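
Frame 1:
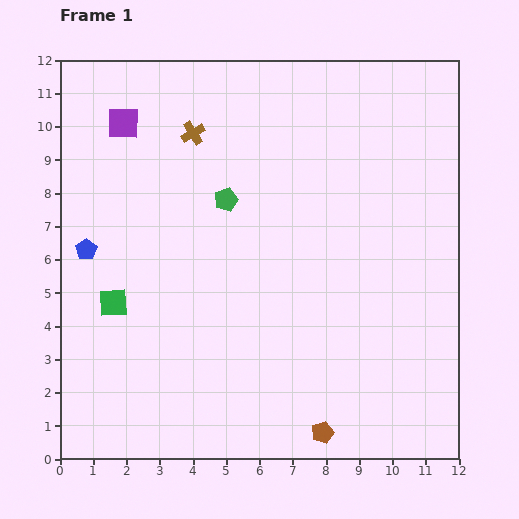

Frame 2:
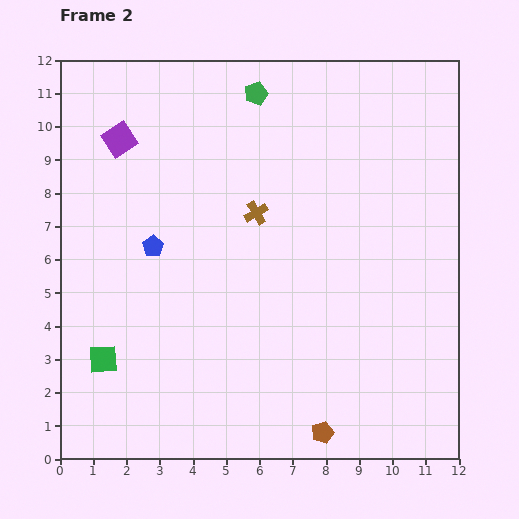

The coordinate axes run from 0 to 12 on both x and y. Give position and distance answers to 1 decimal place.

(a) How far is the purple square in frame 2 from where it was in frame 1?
0.5

The purple square moved from (1.9, 10.1) to (1.8, 9.6), a distance of √(0.1² + 0.5²) ≈ 0.5.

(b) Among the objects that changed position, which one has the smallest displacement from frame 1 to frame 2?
the purple square

(moved 0.5)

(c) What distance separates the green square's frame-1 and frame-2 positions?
1.7

The green square moved from (1.6, 4.7) to (1.3, 3.0), a distance of √(0.3² + 1.7²) ≈ 1.7.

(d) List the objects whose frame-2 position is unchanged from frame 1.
the brown pentagon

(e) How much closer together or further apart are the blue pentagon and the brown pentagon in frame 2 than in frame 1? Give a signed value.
-1.4

Distance in frame 1: 9.0. Distance in frame 2: 7.6.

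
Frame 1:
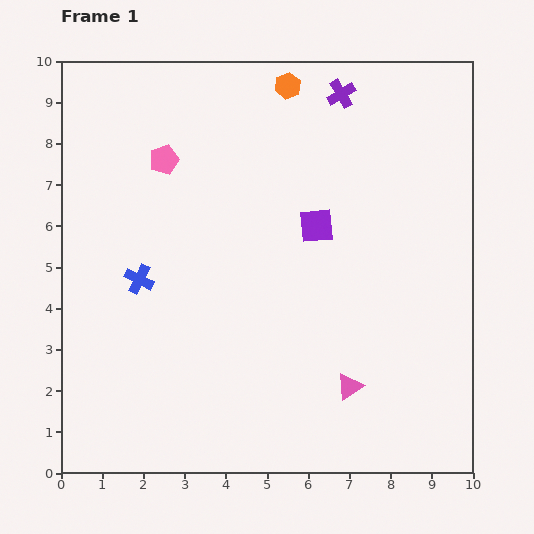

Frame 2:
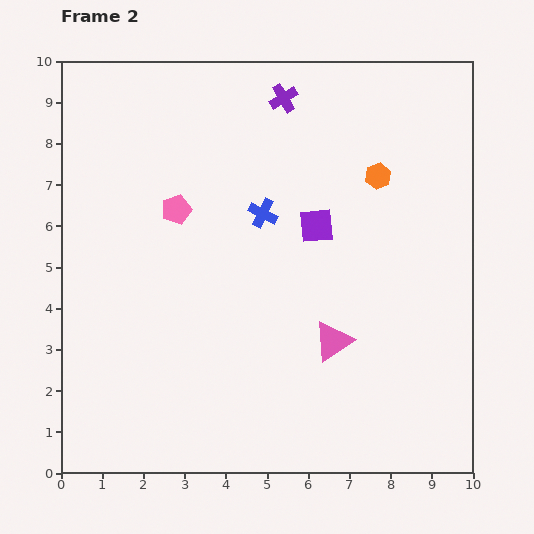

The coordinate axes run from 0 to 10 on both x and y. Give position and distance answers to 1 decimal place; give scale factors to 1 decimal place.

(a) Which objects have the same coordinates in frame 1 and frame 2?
the purple square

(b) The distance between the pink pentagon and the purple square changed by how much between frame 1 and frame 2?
-0.6

Distance in frame 1: 4.0. Distance in frame 2: 3.4.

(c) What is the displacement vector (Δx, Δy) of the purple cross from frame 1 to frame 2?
(-1.4, -0.1)

The purple cross was at (6.8, 9.2) in frame 1 and (5.4, 9.1) in frame 2.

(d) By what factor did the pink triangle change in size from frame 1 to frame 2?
1.5×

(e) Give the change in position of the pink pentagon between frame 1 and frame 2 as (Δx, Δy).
(0.3, -1.2)

The pink pentagon was at (2.5, 7.6) in frame 1 and (2.8, 6.4) in frame 2.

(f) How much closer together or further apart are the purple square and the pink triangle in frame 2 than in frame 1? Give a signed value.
-1.2

Distance in frame 1: 4.0. Distance in frame 2: 2.8.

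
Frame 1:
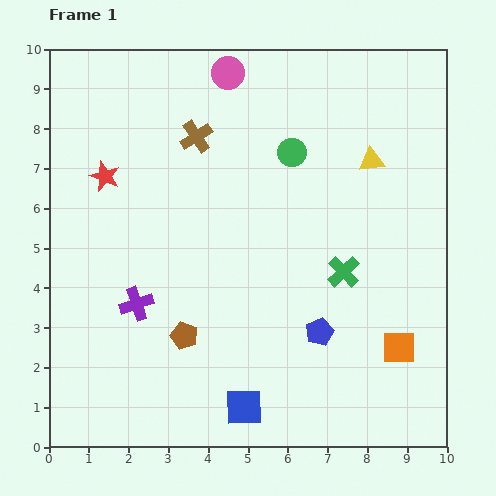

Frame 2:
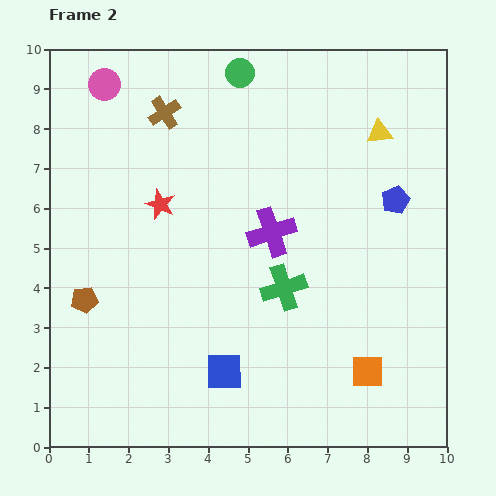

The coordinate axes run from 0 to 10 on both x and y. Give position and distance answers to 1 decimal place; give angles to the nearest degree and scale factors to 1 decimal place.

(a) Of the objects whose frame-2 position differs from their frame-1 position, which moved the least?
the yellow triangle

(moved 0.7)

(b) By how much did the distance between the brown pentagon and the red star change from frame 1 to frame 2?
-1.4

Distance in frame 1: 4.5. Distance in frame 2: 3.1.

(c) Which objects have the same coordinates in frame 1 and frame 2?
none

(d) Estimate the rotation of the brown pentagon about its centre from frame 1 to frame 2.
28° counter-clockwise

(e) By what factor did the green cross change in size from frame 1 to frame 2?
1.4×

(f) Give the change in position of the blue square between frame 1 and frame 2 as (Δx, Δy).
(-0.5, 0.9)

The blue square was at (4.9, 1.0) in frame 1 and (4.4, 1.9) in frame 2.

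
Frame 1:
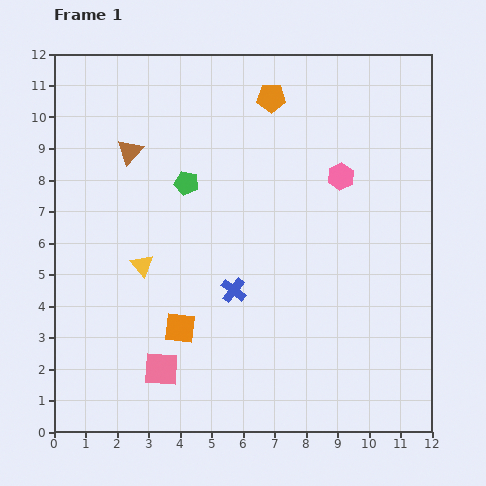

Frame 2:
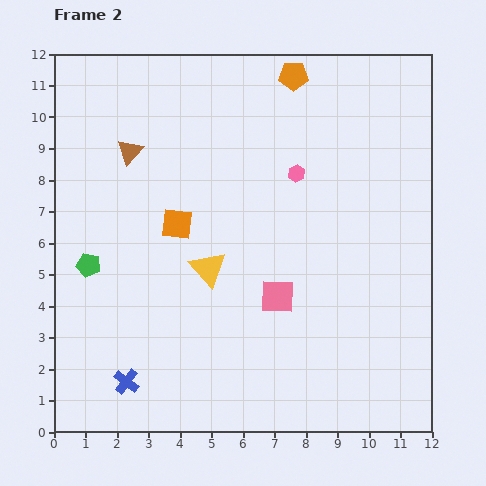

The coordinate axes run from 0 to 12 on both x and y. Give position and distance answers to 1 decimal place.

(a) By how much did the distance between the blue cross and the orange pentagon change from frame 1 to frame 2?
+4.9

Distance in frame 1: 6.2. Distance in frame 2: 11.1.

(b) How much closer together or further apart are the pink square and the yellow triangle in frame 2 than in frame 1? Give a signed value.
-1.0

Distance in frame 1: 3.4. Distance in frame 2: 2.4.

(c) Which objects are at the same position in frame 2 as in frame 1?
the brown triangle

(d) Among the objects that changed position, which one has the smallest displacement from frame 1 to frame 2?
the orange pentagon

(moved 1.0)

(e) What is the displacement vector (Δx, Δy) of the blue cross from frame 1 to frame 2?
(-3.4, -2.9)

The blue cross was at (5.7, 4.5) in frame 1 and (2.3, 1.6) in frame 2.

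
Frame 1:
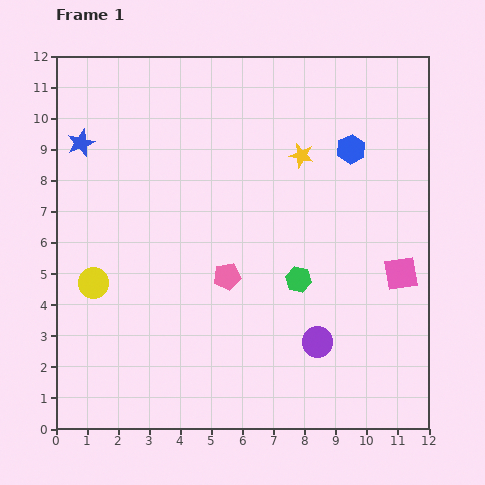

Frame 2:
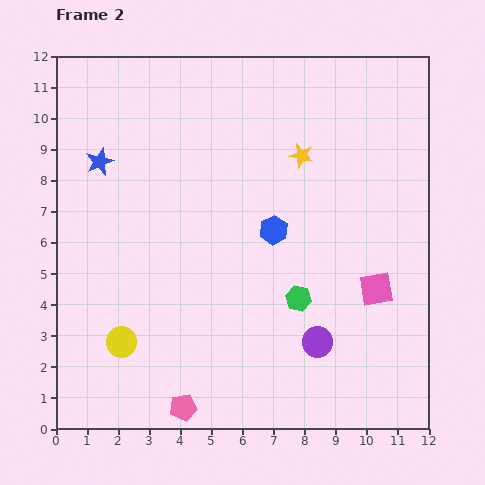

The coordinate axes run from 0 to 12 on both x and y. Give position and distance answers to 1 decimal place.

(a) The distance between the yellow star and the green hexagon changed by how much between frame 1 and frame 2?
+0.6

Distance in frame 1: 4.0. Distance in frame 2: 4.6.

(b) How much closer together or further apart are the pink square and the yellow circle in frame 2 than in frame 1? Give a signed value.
-1.5

Distance in frame 1: 9.9. Distance in frame 2: 8.4.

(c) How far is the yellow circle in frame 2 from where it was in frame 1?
2.1

The yellow circle moved from (1.2, 4.7) to (2.1, 2.8), a distance of √(0.9² + 1.9²) ≈ 2.1.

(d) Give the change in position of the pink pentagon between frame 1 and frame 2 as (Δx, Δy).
(-1.4, -4.2)

The pink pentagon was at (5.5, 4.9) in frame 1 and (4.1, 0.7) in frame 2.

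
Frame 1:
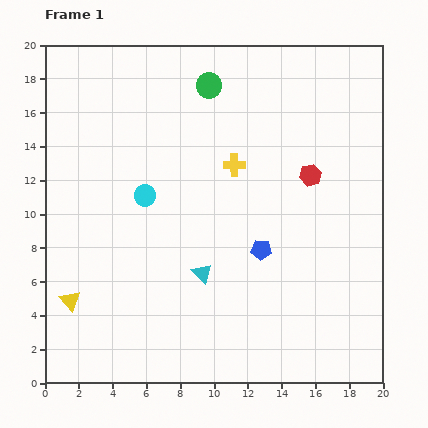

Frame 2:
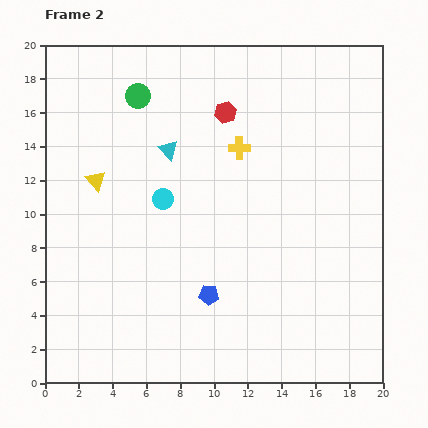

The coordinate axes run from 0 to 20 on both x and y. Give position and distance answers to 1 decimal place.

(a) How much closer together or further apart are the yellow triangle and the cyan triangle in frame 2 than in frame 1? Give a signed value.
-3.3

Distance in frame 1: 8.0. Distance in frame 2: 4.7.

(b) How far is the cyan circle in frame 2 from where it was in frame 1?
1.1

The cyan circle moved from (5.9, 11.1) to (7.0, 10.9), a distance of √(1.1² + 0.2²) ≈ 1.1.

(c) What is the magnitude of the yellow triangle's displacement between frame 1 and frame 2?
7.3

The yellow triangle moved from (1.5, 4.9) to (3.0, 12.0), a distance of √(1.5² + 7.1²) ≈ 7.3.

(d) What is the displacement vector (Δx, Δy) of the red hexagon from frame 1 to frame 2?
(-5.0, 3.7)

The red hexagon was at (15.7, 12.3) in frame 1 and (10.7, 16.0) in frame 2.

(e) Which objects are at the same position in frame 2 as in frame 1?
none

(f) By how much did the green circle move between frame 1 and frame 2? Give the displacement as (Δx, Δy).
(-4.2, -0.6)

The green circle was at (9.7, 17.6) in frame 1 and (5.5, 17.0) in frame 2.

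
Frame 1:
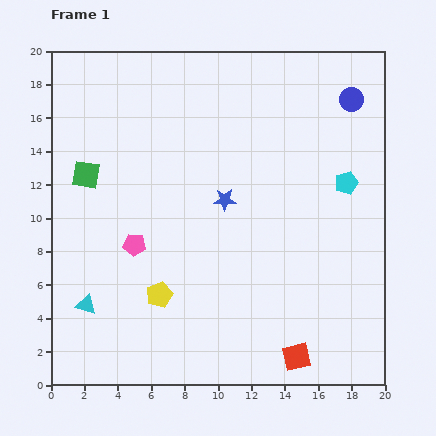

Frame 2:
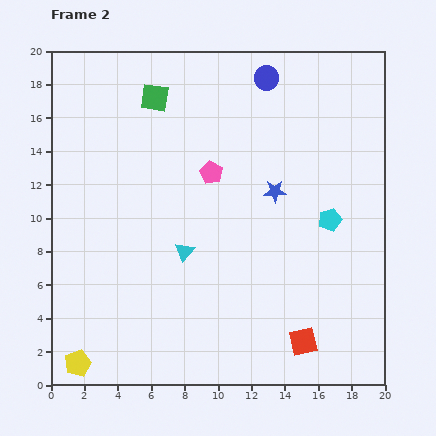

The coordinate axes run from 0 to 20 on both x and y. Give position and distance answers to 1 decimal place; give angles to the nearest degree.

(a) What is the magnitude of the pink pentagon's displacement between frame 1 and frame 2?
6.3

The pink pentagon moved from (5.0, 8.4) to (9.6, 12.7), a distance of √(4.6² + 4.3²) ≈ 6.3.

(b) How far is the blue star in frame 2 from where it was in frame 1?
3.0

The blue star moved from (10.4, 11.1) to (13.4, 11.6), a distance of √(3.0² + 0.5²) ≈ 3.0.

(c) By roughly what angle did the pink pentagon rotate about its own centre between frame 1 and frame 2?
23° clockwise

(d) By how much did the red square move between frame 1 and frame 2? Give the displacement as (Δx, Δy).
(0.4, 0.9)

The red square was at (14.7, 1.7) in frame 1 and (15.1, 2.6) in frame 2.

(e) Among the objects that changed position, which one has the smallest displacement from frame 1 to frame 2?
the red square

(moved 1.0)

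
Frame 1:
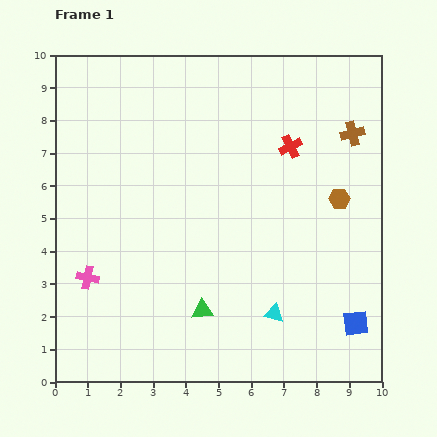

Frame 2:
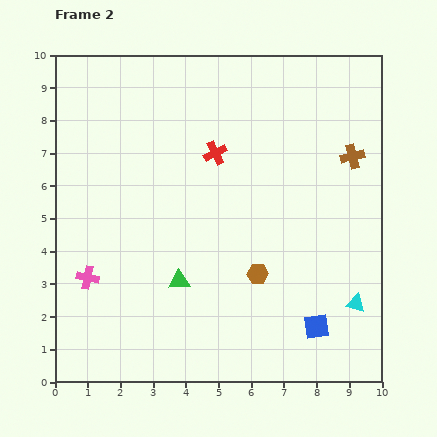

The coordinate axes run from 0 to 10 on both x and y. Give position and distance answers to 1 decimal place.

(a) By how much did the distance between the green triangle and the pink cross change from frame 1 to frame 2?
-0.8

Distance in frame 1: 3.6. Distance in frame 2: 2.8.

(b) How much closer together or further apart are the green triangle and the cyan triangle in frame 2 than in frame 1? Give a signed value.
+3.2

Distance in frame 1: 2.2. Distance in frame 2: 5.4.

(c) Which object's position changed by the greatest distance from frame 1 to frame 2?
the brown hexagon

(moved 3.4; next 2.5)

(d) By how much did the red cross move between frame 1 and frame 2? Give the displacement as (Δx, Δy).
(-2.3, -0.2)

The red cross was at (7.2, 7.2) in frame 1 and (4.9, 7.0) in frame 2.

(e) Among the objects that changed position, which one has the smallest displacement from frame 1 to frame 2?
the brown cross

(moved 0.7)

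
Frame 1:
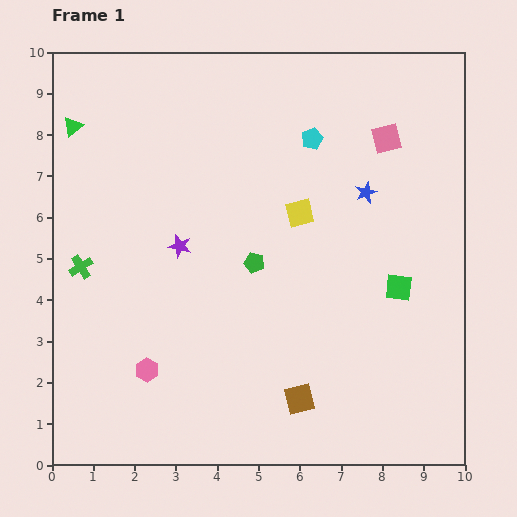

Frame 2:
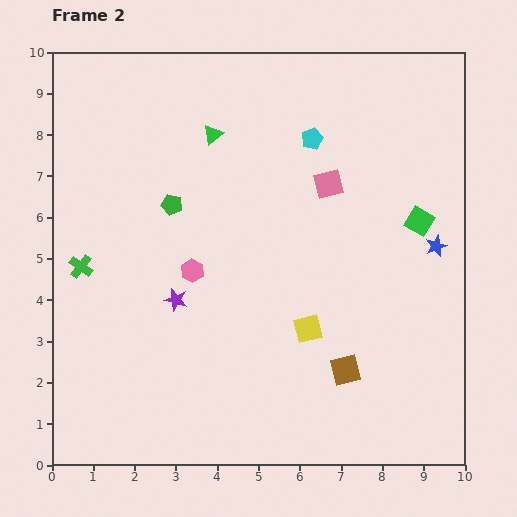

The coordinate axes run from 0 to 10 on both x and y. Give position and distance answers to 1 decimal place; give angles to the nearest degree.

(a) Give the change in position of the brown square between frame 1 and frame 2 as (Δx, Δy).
(1.1, 0.7)

The brown square was at (6.0, 1.6) in frame 1 and (7.1, 2.3) in frame 2.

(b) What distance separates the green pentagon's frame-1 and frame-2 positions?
2.4

The green pentagon moved from (4.9, 4.9) to (2.9, 6.3), a distance of √(2.0² + 1.4²) ≈ 2.4.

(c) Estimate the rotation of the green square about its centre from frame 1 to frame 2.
23° clockwise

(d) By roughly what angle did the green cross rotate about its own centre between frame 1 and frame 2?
23° counter-clockwise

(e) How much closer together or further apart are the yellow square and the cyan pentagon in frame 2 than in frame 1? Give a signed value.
+2.8

Distance in frame 1: 1.8. Distance in frame 2: 4.6.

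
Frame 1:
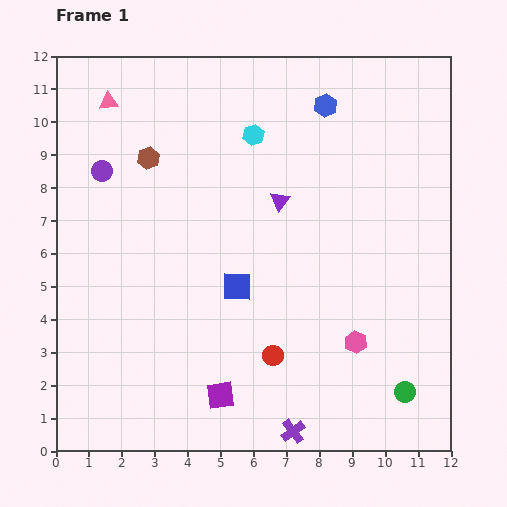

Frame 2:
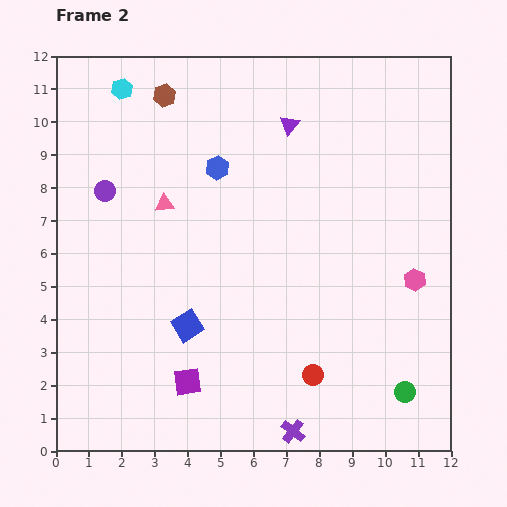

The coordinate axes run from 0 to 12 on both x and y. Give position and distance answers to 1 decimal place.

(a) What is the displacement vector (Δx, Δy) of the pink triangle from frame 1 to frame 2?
(1.7, -3.1)

The pink triangle was at (1.6, 10.6) in frame 1 and (3.3, 7.5) in frame 2.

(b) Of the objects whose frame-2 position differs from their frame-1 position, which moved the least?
the purple circle

(moved 0.6)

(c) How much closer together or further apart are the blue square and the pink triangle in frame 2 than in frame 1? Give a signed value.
-3.0

Distance in frame 1: 6.8. Distance in frame 2: 3.8.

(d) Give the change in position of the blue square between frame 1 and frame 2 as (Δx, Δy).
(-1.5, -1.2)

The blue square was at (5.5, 5.0) in frame 1 and (4.0, 3.8) in frame 2.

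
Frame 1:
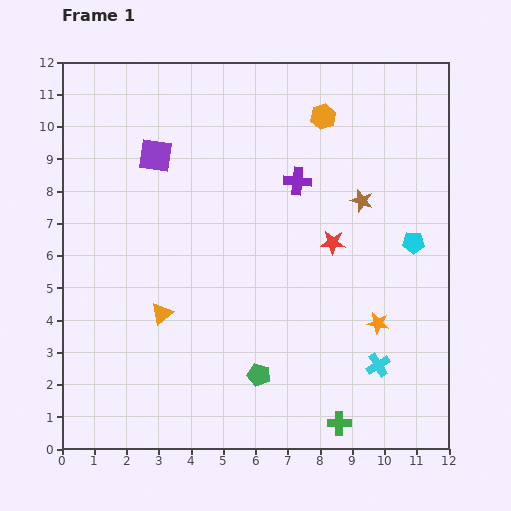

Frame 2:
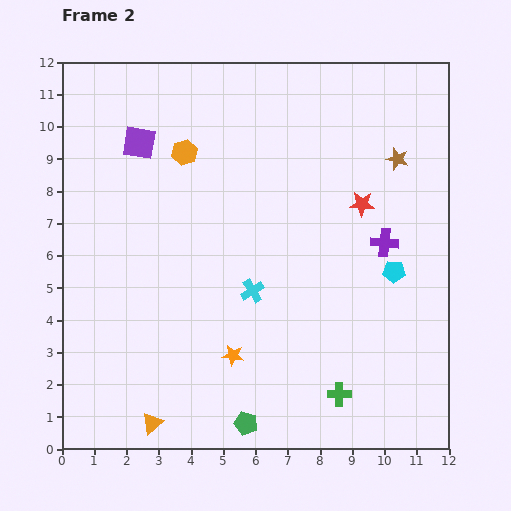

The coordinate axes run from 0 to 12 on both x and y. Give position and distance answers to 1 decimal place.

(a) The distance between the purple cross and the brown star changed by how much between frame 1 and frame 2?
+0.5

Distance in frame 1: 2.1. Distance in frame 2: 2.6.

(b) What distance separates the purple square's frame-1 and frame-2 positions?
0.6

The purple square moved from (2.9, 9.1) to (2.4, 9.5), a distance of √(0.5² + 0.4²) ≈ 0.6.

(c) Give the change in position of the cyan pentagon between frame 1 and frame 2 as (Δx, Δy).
(-0.6, -0.9)

The cyan pentagon was at (10.9, 6.4) in frame 1 and (10.3, 5.5) in frame 2.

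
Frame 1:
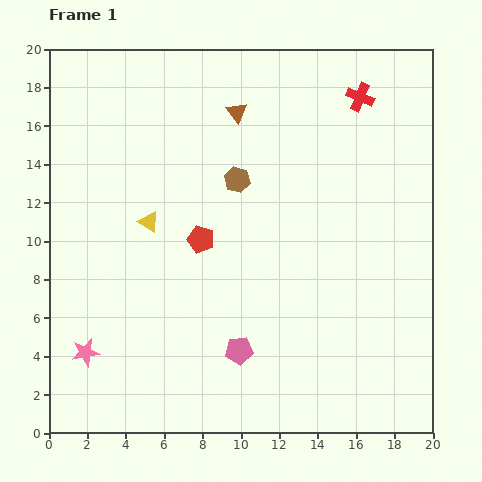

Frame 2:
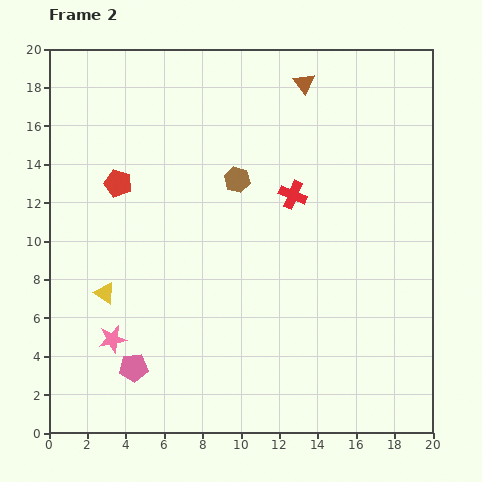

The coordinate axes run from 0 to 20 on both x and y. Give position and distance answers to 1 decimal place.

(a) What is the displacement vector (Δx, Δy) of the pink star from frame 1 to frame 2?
(1.4, 0.7)

The pink star was at (1.9, 4.2) in frame 1 and (3.3, 4.9) in frame 2.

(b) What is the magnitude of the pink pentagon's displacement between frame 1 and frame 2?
5.6

The pink pentagon moved from (9.9, 4.3) to (4.4, 3.4), a distance of √(5.5² + 0.9²) ≈ 5.6.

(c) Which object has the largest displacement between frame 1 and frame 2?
the red cross

(moved 6.2; next 5.6)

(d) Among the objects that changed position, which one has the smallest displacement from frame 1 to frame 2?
the pink star

(moved 1.6)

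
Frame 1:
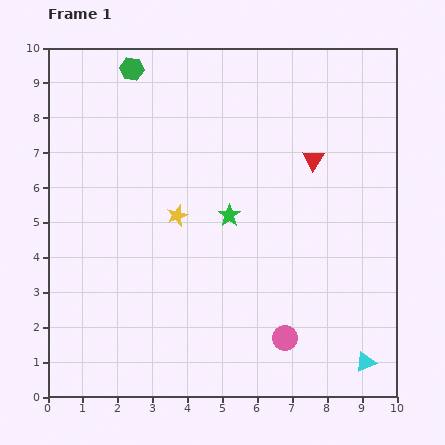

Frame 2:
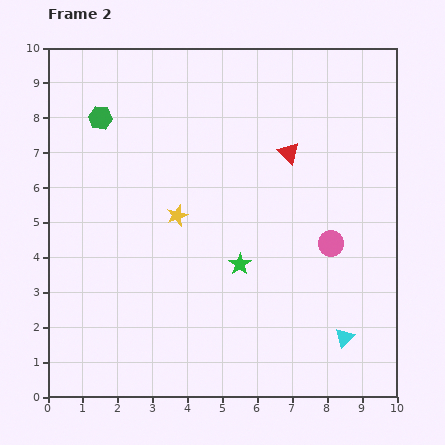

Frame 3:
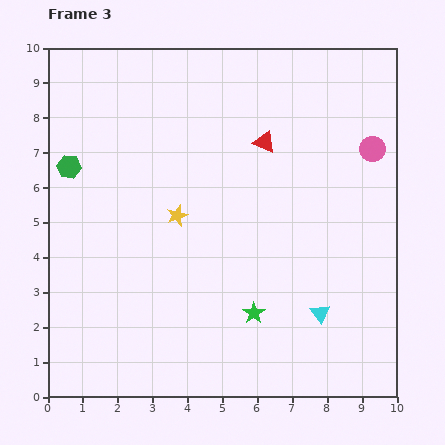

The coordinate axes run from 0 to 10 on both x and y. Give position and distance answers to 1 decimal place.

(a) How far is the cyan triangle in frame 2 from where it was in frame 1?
0.9

The cyan triangle moved from (9.1, 1.0) to (8.5, 1.7), a distance of √(0.6² + 0.7²) ≈ 0.9.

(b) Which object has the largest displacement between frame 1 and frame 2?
the pink circle

(moved 3.0; next 1.7)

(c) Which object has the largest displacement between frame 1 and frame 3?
the pink circle

(moved 6.0; next 3.3)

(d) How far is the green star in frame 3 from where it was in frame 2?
1.5

The green star moved from (5.5, 3.8) to (5.9, 2.4), a distance of √(0.4² + 1.4²) ≈ 1.5.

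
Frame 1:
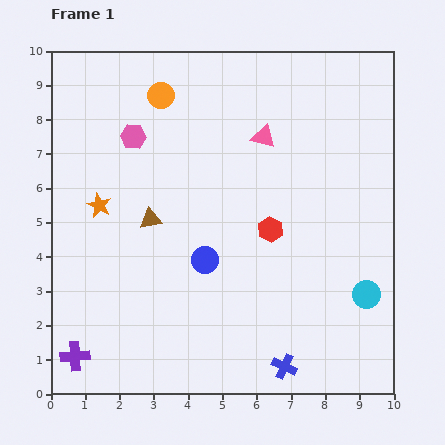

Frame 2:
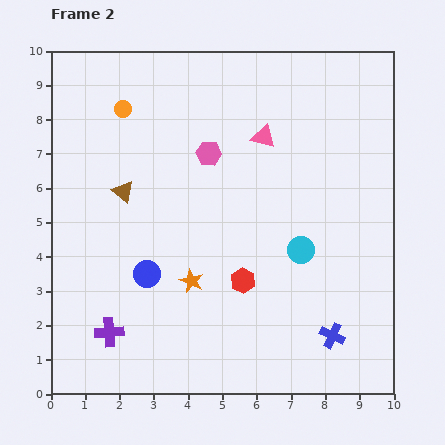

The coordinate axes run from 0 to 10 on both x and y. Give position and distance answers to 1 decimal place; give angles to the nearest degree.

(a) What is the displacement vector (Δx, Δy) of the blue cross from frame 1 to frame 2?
(1.4, 0.9)

The blue cross was at (6.8, 0.8) in frame 1 and (8.2, 1.7) in frame 2.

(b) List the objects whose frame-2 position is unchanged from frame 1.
the pink triangle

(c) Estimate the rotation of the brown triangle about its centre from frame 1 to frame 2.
46° clockwise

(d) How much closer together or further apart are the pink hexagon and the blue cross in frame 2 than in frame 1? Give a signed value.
-1.6

Distance in frame 1: 8.0. Distance in frame 2: 6.4.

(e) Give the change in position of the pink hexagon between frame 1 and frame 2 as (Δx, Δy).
(2.2, -0.5)

The pink hexagon was at (2.4, 7.5) in frame 1 and (4.6, 7.0) in frame 2.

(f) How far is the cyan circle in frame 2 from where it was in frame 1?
2.3

The cyan circle moved from (9.2, 2.9) to (7.3, 4.2), a distance of √(1.9² + 1.3²) ≈ 2.3.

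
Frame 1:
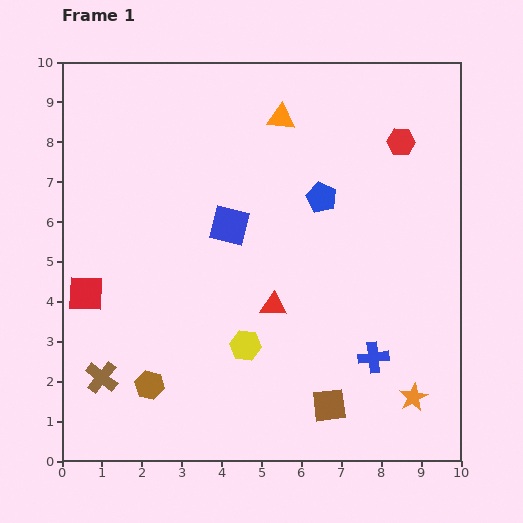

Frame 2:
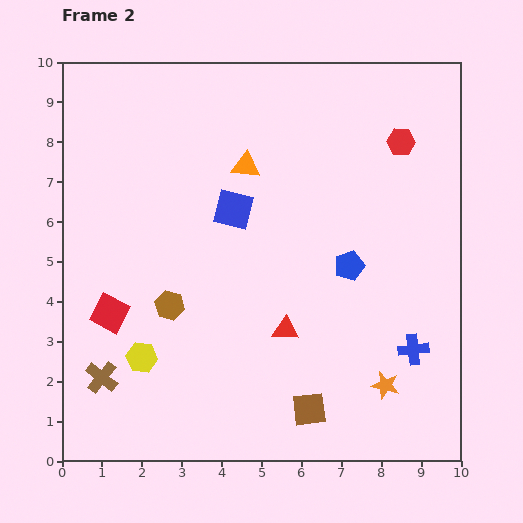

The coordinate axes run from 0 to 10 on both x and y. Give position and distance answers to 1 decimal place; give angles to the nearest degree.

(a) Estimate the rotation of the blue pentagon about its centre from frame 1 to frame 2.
29° clockwise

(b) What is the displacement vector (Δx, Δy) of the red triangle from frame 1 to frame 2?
(0.3, -0.6)

The red triangle was at (5.3, 3.9) in frame 1 and (5.6, 3.3) in frame 2.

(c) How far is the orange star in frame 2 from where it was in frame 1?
0.8

The orange star moved from (8.8, 1.6) to (8.1, 1.9), a distance of √(0.7² + 0.3²) ≈ 0.8.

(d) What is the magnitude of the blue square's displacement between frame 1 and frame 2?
0.4

The blue square moved from (4.2, 5.9) to (4.3, 6.3), a distance of √(0.1² + 0.4²) ≈ 0.4.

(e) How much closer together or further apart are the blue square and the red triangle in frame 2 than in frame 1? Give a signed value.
+1.0

Distance in frame 1: 2.3. Distance in frame 2: 3.3.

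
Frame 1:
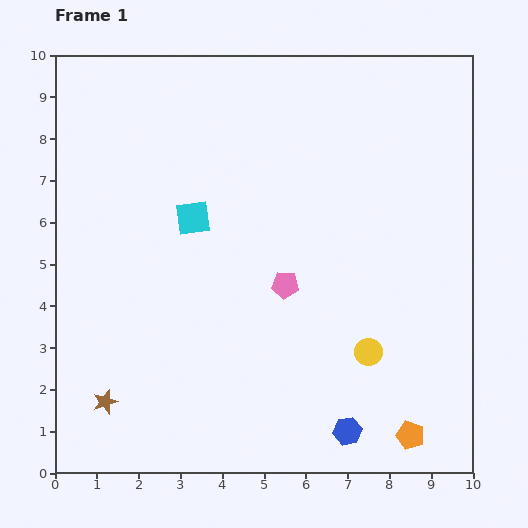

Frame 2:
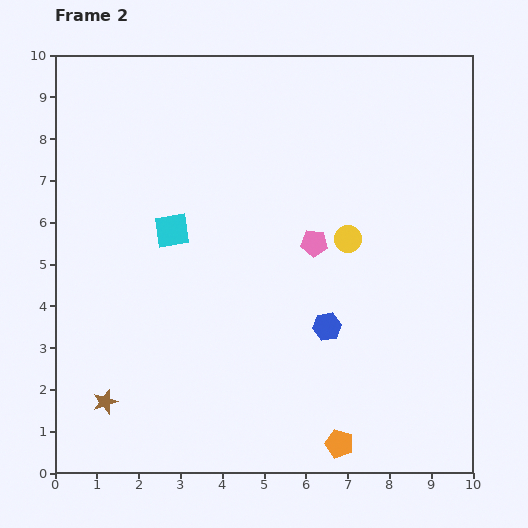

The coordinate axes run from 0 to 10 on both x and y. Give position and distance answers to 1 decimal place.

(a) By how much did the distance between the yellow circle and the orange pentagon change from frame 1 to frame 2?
+2.7

Distance in frame 1: 2.2. Distance in frame 2: 4.9.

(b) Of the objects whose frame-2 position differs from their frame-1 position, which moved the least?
the cyan square

(moved 0.6)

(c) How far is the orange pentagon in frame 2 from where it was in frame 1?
1.7

The orange pentagon moved from (8.5, 0.9) to (6.8, 0.7), a distance of √(1.7² + 0.2²) ≈ 1.7.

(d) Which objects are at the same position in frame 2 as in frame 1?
the brown star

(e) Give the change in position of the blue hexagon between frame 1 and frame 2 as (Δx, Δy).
(-0.5, 2.5)

The blue hexagon was at (7.0, 1.0) in frame 1 and (6.5, 3.5) in frame 2.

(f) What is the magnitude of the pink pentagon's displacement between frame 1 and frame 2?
1.2

The pink pentagon moved from (5.5, 4.5) to (6.2, 5.5), a distance of √(0.7² + 1.0²) ≈ 1.2.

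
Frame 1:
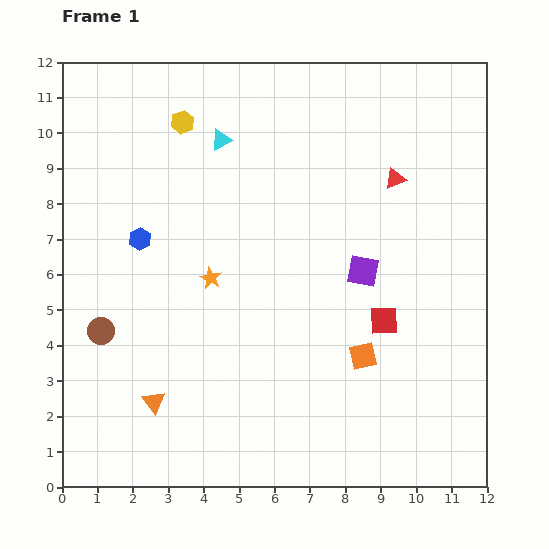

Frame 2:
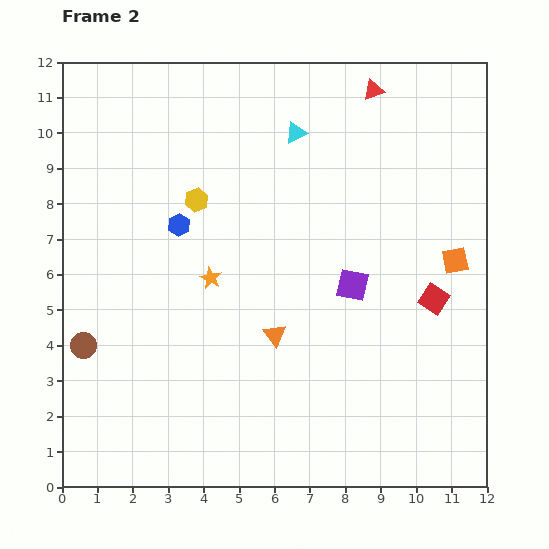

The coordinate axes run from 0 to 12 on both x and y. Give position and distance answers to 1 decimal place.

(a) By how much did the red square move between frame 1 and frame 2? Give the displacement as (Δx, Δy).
(1.4, 0.6)

The red square was at (9.1, 4.7) in frame 1 and (10.5, 5.3) in frame 2.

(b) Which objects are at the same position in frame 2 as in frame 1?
the orange star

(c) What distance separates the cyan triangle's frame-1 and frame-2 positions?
2.1

The cyan triangle moved from (4.5, 9.8) to (6.6, 10.0), a distance of √(2.1² + 0.2²) ≈ 2.1.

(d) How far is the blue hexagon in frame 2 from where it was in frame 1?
1.2

The blue hexagon moved from (2.2, 7.0) to (3.3, 7.4), a distance of √(1.1² + 0.4²) ≈ 1.2.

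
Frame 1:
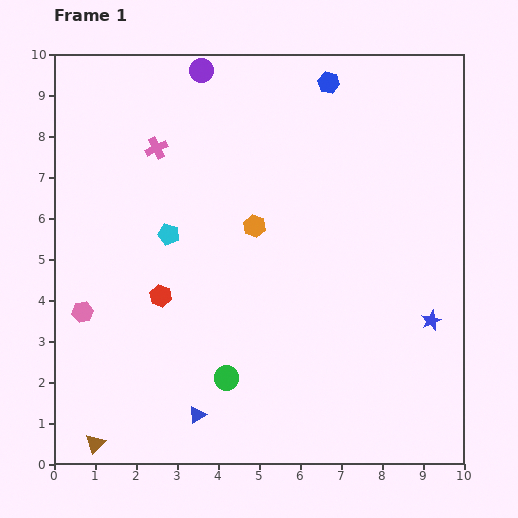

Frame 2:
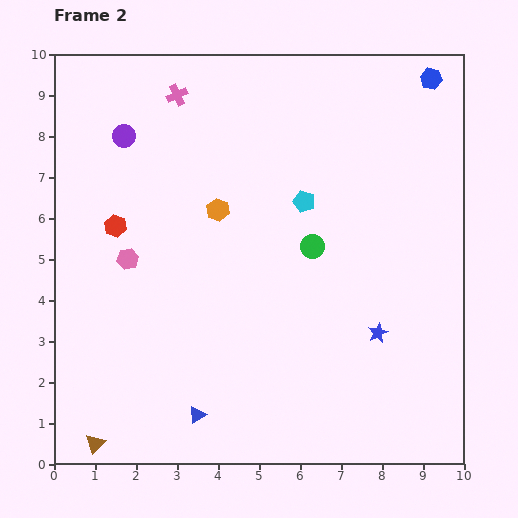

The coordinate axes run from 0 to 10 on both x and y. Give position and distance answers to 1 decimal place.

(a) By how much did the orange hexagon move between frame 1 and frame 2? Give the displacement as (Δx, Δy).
(-0.9, 0.4)

The orange hexagon was at (4.9, 5.8) in frame 1 and (4.0, 6.2) in frame 2.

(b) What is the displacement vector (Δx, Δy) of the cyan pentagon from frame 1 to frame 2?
(3.3, 0.8)

The cyan pentagon was at (2.8, 5.6) in frame 1 and (6.1, 6.4) in frame 2.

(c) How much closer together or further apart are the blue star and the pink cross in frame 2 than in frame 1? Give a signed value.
-0.3

Distance in frame 1: 7.9. Distance in frame 2: 7.6.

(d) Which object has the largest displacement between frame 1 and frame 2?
the green circle

(moved 3.8; next 3.4)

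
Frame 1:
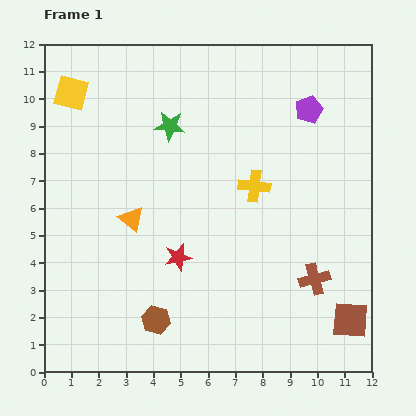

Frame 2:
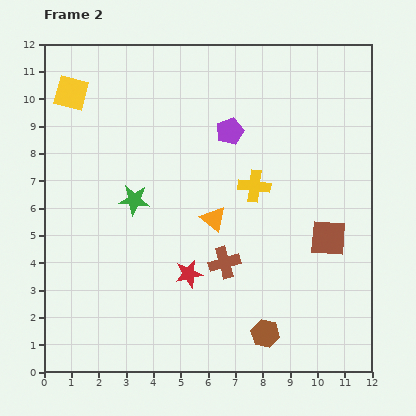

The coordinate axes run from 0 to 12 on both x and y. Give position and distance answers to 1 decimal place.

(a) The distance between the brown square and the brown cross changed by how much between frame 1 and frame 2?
+1.9

Distance in frame 1: 2.0. Distance in frame 2: 3.9.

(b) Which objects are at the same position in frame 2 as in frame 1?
the yellow cross, the yellow square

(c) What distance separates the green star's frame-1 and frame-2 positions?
3.0

The green star moved from (4.6, 9.0) to (3.3, 6.3), a distance of √(1.3² + 2.7²) ≈ 3.0.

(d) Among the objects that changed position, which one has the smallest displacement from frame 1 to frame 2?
the red star

(moved 0.7)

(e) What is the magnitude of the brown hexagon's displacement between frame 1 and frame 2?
4.0

The brown hexagon moved from (4.1, 1.9) to (8.1, 1.4), a distance of √(4.0² + 0.5²) ≈ 4.0.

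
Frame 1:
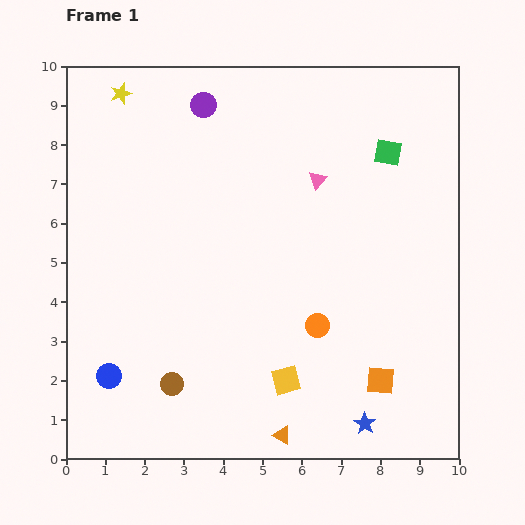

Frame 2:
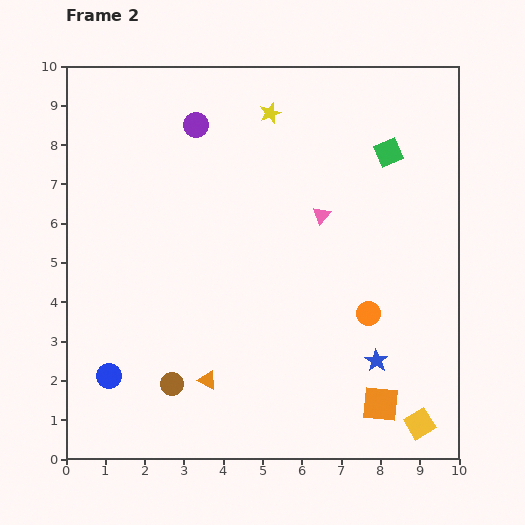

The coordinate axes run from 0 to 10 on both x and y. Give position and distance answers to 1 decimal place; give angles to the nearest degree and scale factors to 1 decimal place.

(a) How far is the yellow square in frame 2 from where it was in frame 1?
3.6

The yellow square moved from (5.6, 2.0) to (9.0, 0.9), a distance of √(3.4² + 1.1²) ≈ 3.6.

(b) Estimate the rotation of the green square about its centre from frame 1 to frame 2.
33° counter-clockwise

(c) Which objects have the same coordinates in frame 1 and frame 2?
the green square, the brown circle, the blue circle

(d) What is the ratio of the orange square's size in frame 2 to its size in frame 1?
1.3×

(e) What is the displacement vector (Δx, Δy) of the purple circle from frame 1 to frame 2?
(-0.2, -0.5)

The purple circle was at (3.5, 9.0) in frame 1 and (3.3, 8.5) in frame 2.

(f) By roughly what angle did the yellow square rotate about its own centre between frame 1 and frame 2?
16° counter-clockwise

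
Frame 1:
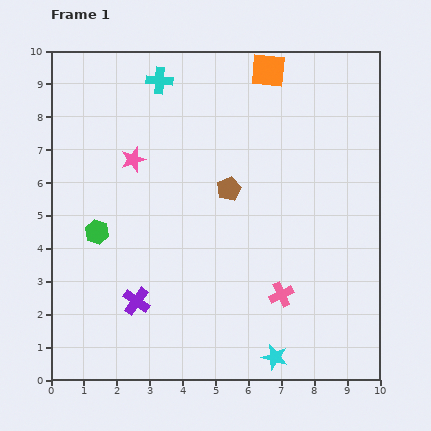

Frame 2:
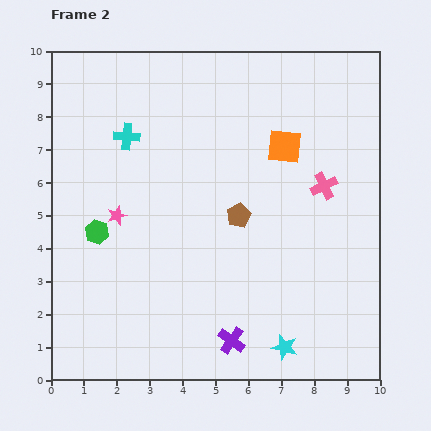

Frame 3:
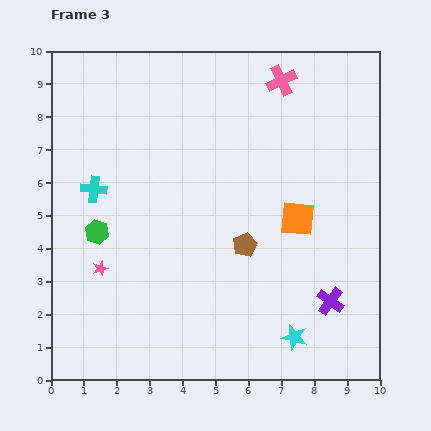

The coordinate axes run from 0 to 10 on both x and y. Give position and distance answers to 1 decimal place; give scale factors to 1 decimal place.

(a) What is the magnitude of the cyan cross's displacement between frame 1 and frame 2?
2.0

The cyan cross moved from (3.3, 9.1) to (2.3, 7.4), a distance of √(1.0² + 1.7²) ≈ 2.0.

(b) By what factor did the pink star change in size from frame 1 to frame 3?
0.6×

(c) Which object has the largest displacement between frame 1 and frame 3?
the pink cross

(moved 6.5; next 5.9)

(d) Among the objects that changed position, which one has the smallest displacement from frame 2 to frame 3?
the cyan star

(moved 0.4)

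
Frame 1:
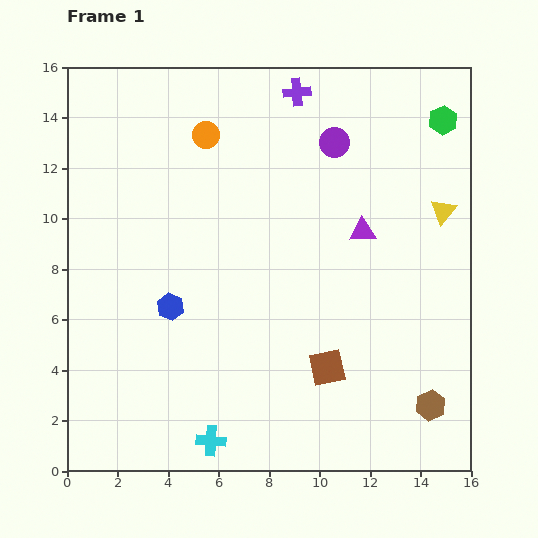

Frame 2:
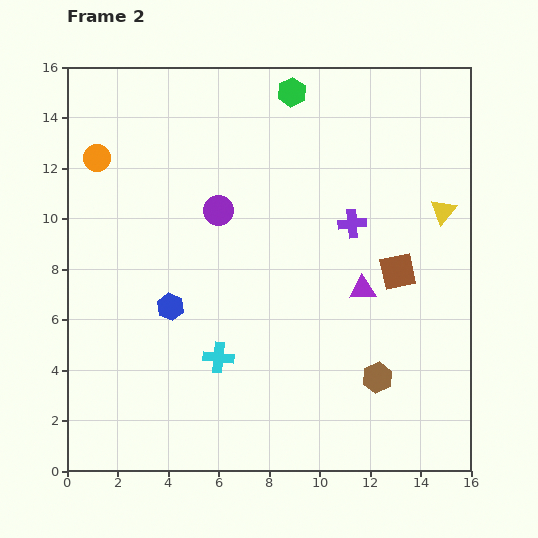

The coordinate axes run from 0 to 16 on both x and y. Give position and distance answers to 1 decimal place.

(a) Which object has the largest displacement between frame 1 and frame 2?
the green hexagon

(moved 6.1; next 5.6)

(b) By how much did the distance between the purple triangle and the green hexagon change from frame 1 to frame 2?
+2.9

Distance in frame 1: 5.4. Distance in frame 2: 8.3.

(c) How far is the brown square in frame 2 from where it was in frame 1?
4.7

The brown square moved from (10.3, 4.1) to (13.1, 7.9), a distance of √(2.8² + 3.8²) ≈ 4.7.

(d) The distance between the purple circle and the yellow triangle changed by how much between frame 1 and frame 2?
+3.8

Distance in frame 1: 5.1. Distance in frame 2: 8.9.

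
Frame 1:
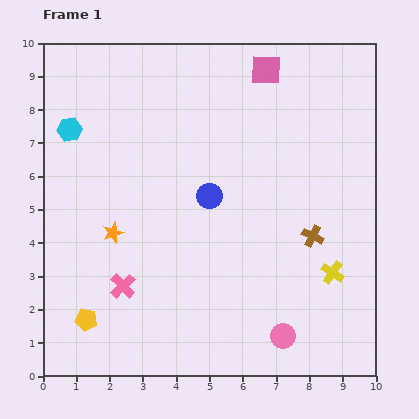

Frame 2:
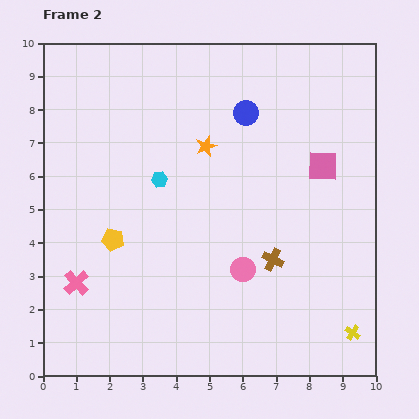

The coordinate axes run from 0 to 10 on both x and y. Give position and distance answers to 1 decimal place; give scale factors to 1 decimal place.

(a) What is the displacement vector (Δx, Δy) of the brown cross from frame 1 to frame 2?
(-1.2, -0.7)

The brown cross was at (8.1, 4.2) in frame 1 and (6.9, 3.5) in frame 2.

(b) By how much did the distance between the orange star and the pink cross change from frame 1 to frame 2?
+4.1

Distance in frame 1: 1.6. Distance in frame 2: 5.7.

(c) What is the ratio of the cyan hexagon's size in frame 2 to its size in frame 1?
0.7×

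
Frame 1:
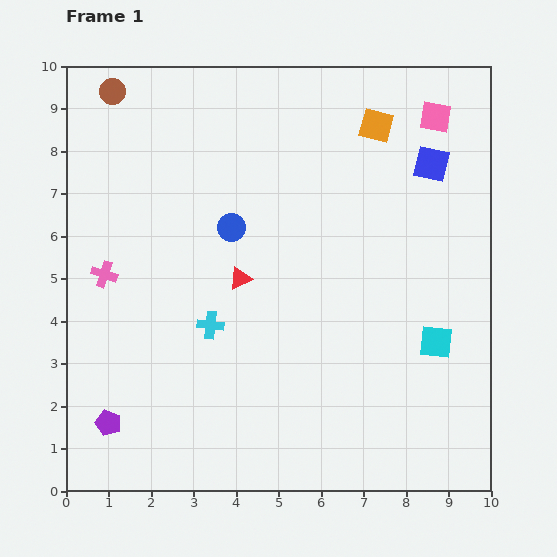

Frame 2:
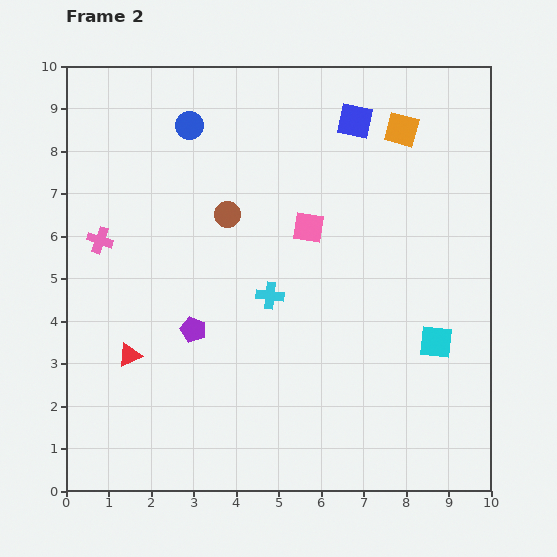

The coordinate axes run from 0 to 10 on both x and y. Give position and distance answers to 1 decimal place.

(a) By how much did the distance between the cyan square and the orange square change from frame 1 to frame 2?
-0.2

Distance in frame 1: 5.3. Distance in frame 2: 5.1.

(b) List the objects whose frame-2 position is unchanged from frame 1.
the cyan square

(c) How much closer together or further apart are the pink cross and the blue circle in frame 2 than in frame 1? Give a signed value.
+0.2

Distance in frame 1: 3.2. Distance in frame 2: 3.4.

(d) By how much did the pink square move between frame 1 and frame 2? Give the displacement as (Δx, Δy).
(-3.0, -2.6)

The pink square was at (8.7, 8.8) in frame 1 and (5.7, 6.2) in frame 2.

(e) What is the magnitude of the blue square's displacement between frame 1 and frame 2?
2.1

The blue square moved from (8.6, 7.7) to (6.8, 8.7), a distance of √(1.8² + 1.0²) ≈ 2.1.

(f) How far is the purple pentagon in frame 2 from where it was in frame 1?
3.0

The purple pentagon moved from (1.0, 1.6) to (3.0, 3.8), a distance of √(2.0² + 2.2²) ≈ 3.0.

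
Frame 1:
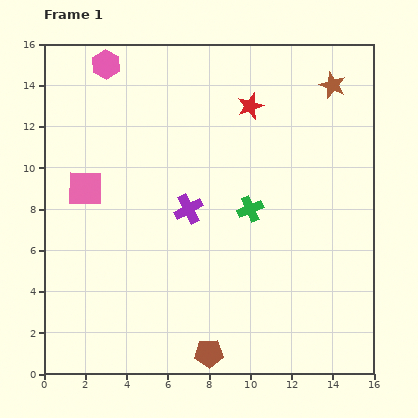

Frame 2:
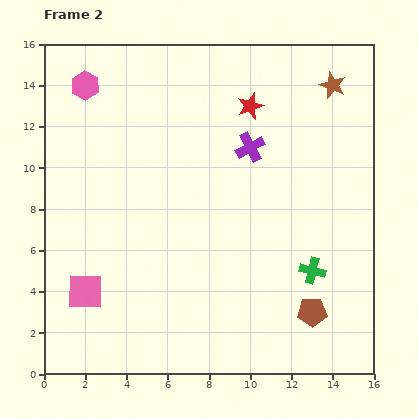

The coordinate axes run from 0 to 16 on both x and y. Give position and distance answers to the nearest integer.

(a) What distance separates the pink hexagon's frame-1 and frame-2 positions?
1

The pink hexagon moved from (3, 15) to (2, 14), a distance of √(1² + 1²) ≈ 1.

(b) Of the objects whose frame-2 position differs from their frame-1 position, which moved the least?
the pink hexagon

(moved 1)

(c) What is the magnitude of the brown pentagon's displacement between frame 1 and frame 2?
5

The brown pentagon moved from (8, 1) to (13, 3), a distance of √(5² + 2²) ≈ 5.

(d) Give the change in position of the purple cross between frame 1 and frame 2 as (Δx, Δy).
(3, 3)

The purple cross was at (7, 8) in frame 1 and (10, 11) in frame 2.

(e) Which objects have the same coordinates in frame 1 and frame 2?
the red star, the brown star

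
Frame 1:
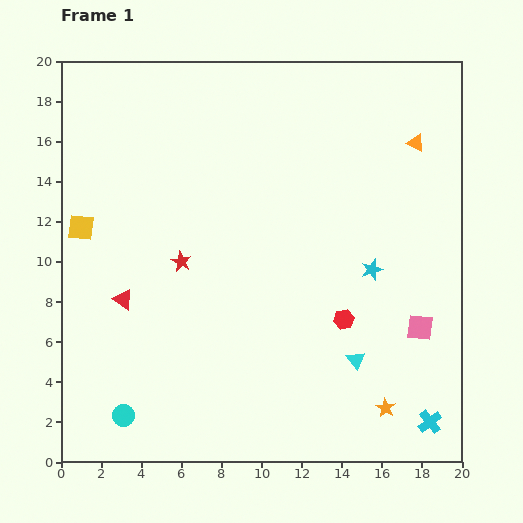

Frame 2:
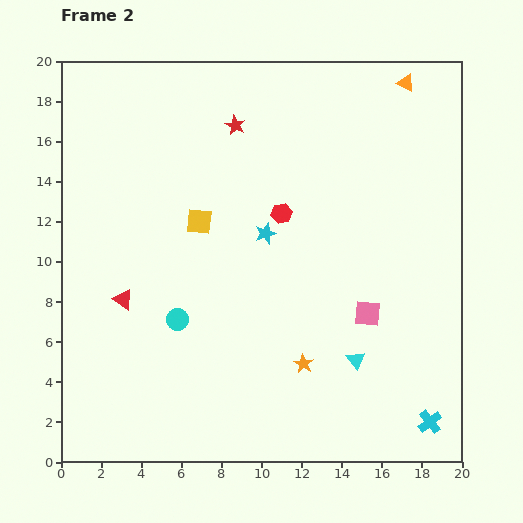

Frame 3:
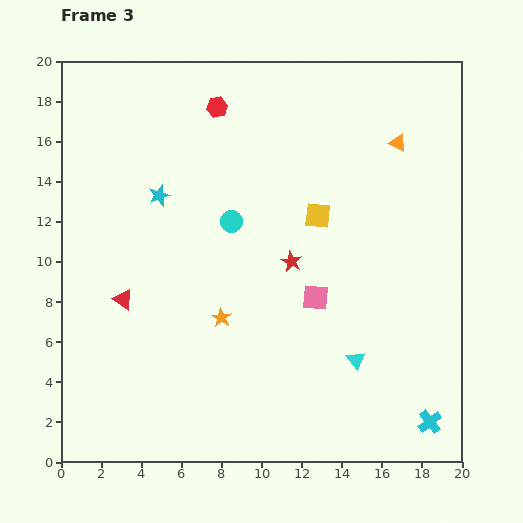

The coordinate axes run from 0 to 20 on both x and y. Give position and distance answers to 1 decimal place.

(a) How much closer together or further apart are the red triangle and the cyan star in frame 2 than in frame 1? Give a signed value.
-4.7

Distance in frame 1: 12.5. Distance in frame 2: 7.8.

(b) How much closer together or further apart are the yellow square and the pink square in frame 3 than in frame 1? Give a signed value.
-13.5

Distance in frame 1: 17.6. Distance in frame 3: 4.1.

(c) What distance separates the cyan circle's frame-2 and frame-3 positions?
5.6

The cyan circle moved from (5.8, 7.1) to (8.5, 12.0), a distance of √(2.7² + 4.9²) ≈ 5.6.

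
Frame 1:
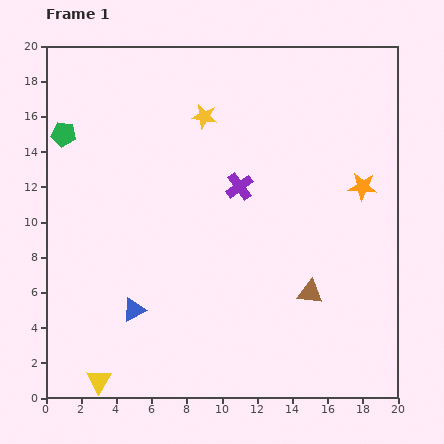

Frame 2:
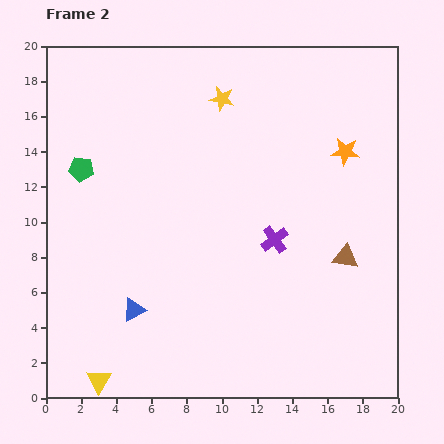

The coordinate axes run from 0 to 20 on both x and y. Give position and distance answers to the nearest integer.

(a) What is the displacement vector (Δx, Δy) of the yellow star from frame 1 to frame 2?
(1, 1)

The yellow star was at (9, 16) in frame 1 and (10, 17) in frame 2.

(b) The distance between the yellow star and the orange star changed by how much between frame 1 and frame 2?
-2

Distance in frame 1: 10. Distance in frame 2: 8.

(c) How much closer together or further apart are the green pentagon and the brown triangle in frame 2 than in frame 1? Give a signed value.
-1

Distance in frame 1: 17. Distance in frame 2: 16.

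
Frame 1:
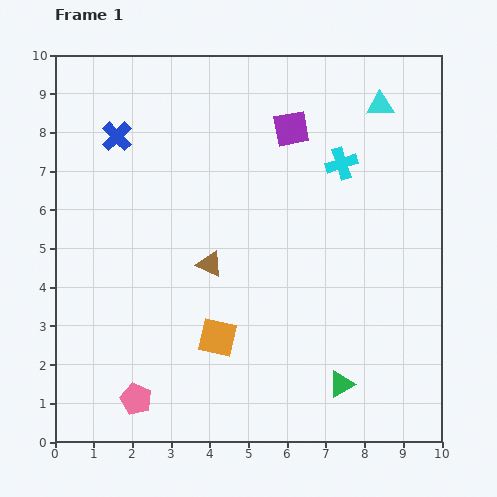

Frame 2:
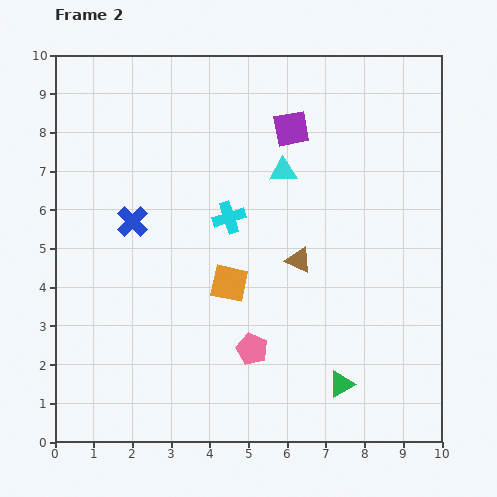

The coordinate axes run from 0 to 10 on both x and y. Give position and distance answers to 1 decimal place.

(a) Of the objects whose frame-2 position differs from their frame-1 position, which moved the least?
the orange square

(moved 1.4)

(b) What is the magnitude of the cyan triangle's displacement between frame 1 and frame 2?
3.0

The cyan triangle moved from (8.4, 8.7) to (5.9, 7.0), a distance of √(2.5² + 1.7²) ≈ 3.0.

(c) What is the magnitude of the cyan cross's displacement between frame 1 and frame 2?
3.2

The cyan cross moved from (7.4, 7.2) to (4.5, 5.8), a distance of √(2.9² + 1.4²) ≈ 3.2.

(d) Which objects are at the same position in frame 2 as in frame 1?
the green triangle, the purple square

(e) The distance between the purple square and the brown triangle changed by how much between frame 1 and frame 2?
-0.7

Distance in frame 1: 4.1. Distance in frame 2: 3.4.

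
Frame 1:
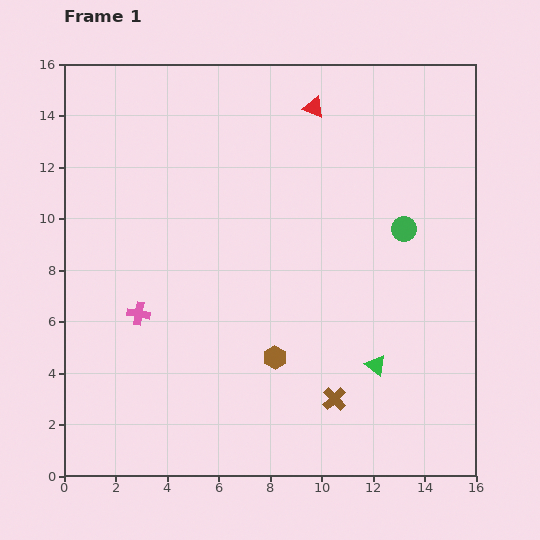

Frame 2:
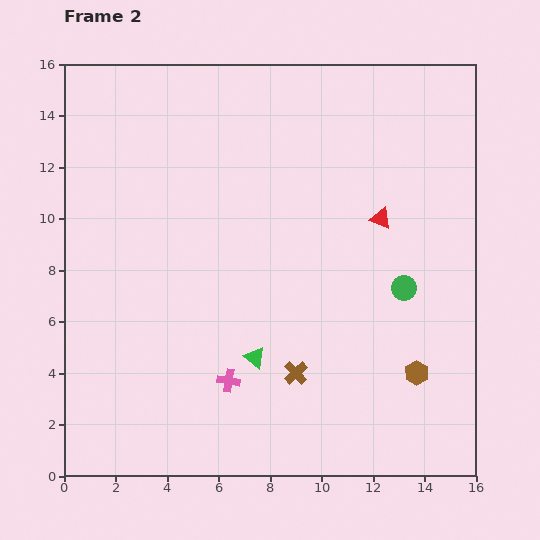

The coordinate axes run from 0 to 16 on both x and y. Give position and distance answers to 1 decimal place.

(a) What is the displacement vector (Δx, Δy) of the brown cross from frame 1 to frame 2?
(-1.5, 1.0)

The brown cross was at (10.5, 3.0) in frame 1 and (9.0, 4.0) in frame 2.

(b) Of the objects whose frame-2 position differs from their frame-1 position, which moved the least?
the brown cross

(moved 1.8)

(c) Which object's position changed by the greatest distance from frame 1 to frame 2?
the brown hexagon

(moved 5.5; next 5.0)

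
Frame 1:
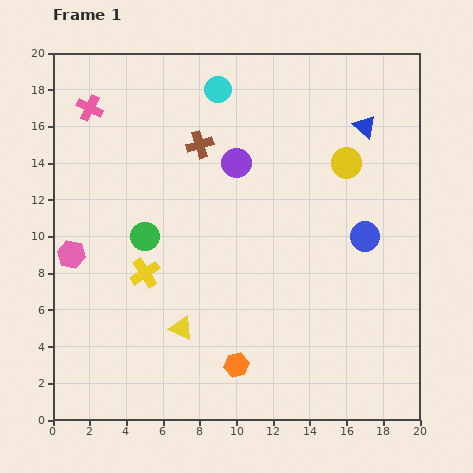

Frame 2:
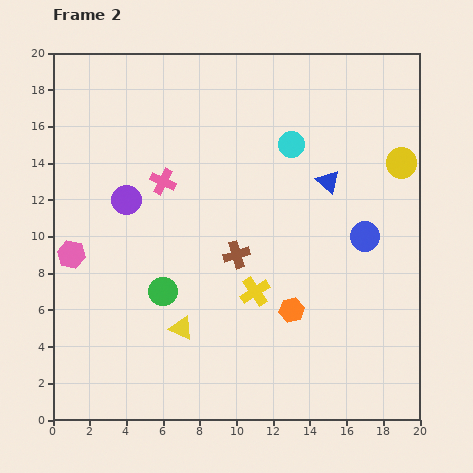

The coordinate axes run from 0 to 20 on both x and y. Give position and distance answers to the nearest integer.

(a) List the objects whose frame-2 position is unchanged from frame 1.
the yellow triangle, the blue circle, the pink hexagon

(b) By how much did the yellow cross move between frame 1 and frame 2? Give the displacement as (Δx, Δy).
(6, -1)

The yellow cross was at (5, 8) in frame 1 and (11, 7) in frame 2.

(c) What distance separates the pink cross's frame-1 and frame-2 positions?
6

The pink cross moved from (2, 17) to (6, 13), a distance of √(4² + 4²) ≈ 6.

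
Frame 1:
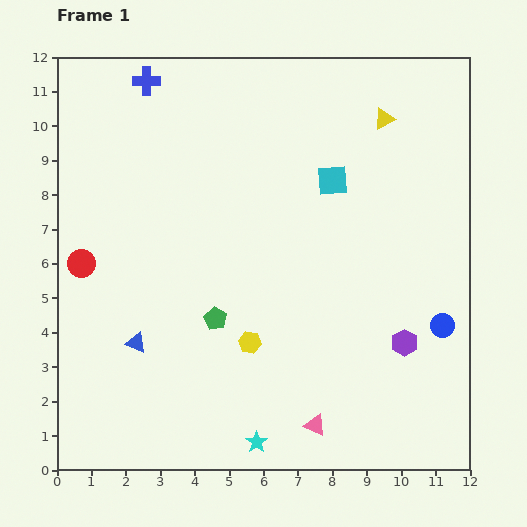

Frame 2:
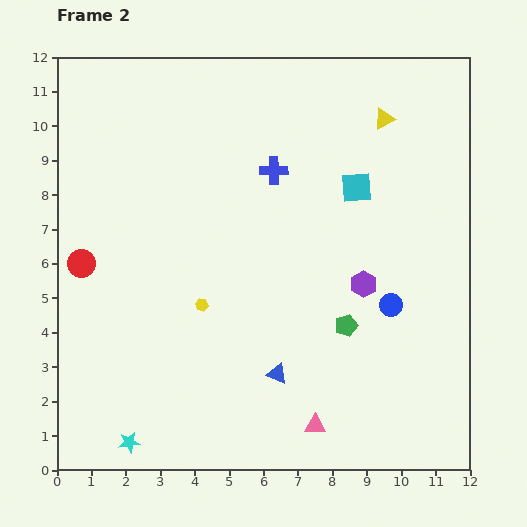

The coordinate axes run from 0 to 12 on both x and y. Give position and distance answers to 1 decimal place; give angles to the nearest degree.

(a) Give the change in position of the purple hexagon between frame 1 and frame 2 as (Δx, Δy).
(-1.2, 1.7)

The purple hexagon was at (10.1, 3.7) in frame 1 and (8.9, 5.4) in frame 2.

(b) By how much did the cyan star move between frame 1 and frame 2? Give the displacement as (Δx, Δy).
(-3.7, 0.0)

The cyan star was at (5.8, 0.8) in frame 1 and (2.1, 0.8) in frame 2.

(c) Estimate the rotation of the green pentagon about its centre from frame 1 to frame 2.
25° clockwise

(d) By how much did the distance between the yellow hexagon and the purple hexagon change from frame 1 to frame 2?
+0.2

Distance in frame 1: 4.5. Distance in frame 2: 4.7.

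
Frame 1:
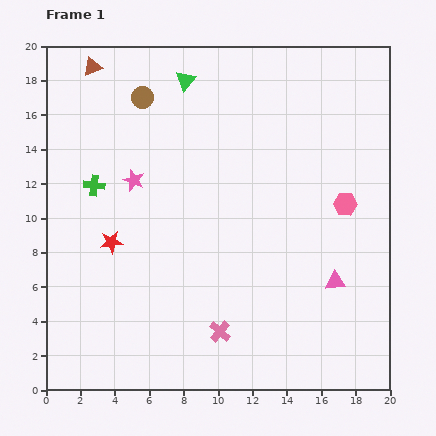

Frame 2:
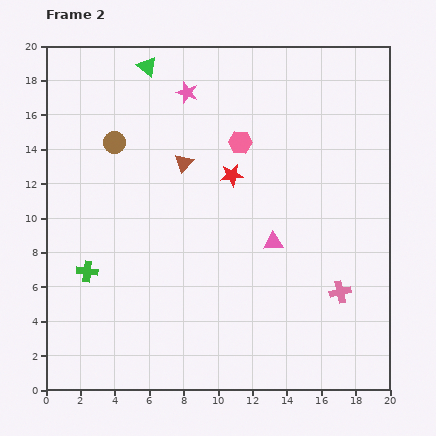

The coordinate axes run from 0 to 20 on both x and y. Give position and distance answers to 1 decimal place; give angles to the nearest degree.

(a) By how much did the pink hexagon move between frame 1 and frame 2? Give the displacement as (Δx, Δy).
(-6.1, 3.6)

The pink hexagon was at (17.4, 10.8) in frame 1 and (11.3, 14.4) in frame 2.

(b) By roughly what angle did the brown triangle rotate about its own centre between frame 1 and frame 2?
26° counter-clockwise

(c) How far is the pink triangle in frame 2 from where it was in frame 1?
4.3

The pink triangle moved from (16.8, 6.3) to (13.2, 8.6), a distance of √(3.6² + 2.3²) ≈ 4.3.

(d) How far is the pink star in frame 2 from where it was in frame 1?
6.0

The pink star moved from (5.1, 12.2) to (8.2, 17.3), a distance of √(3.1² + 5.1²) ≈ 6.0.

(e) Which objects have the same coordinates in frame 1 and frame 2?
none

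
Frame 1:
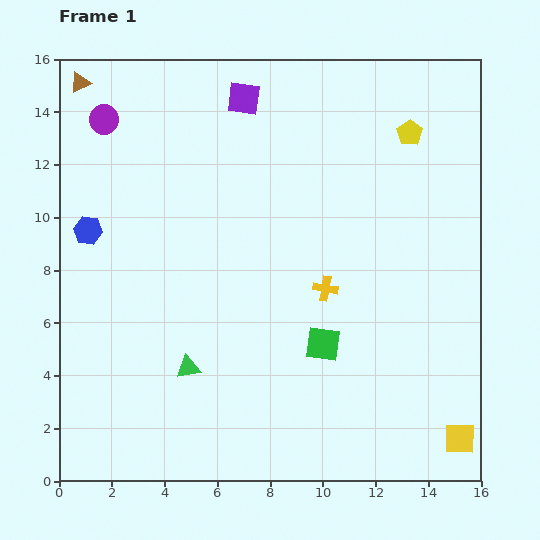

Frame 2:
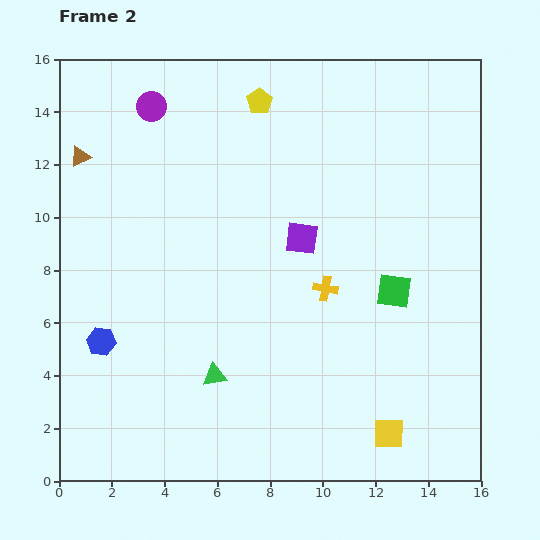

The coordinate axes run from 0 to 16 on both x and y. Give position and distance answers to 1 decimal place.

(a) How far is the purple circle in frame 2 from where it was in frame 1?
1.9

The purple circle moved from (1.7, 13.7) to (3.5, 14.2), a distance of √(1.8² + 0.5²) ≈ 1.9.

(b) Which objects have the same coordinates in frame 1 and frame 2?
the yellow cross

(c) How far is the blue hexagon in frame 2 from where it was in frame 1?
4.2

The blue hexagon moved from (1.1, 9.5) to (1.6, 5.3), a distance of √(0.5² + 4.2²) ≈ 4.2.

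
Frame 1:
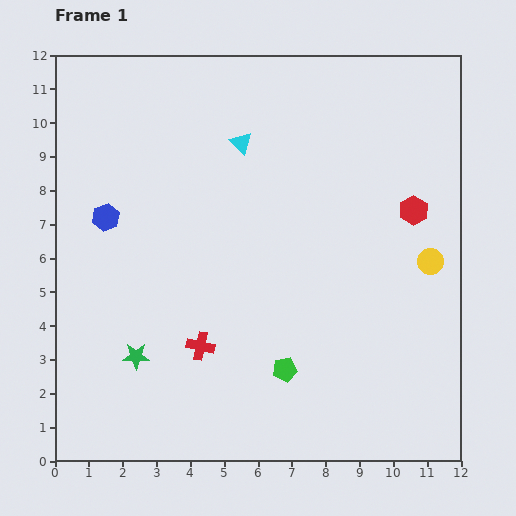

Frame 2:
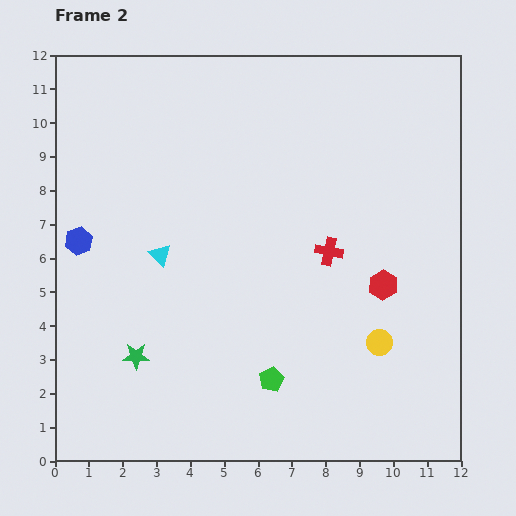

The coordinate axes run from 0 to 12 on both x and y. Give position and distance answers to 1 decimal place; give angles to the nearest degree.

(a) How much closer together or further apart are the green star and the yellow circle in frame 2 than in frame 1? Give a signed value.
-1.9

Distance in frame 1: 9.1. Distance in frame 2: 7.2.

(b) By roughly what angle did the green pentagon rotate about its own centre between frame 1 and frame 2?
17° counter-clockwise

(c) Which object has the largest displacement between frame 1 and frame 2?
the red cross

(moved 4.7; next 4.1)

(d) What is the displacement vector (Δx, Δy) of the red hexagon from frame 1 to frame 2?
(-0.9, -2.2)

The red hexagon was at (10.6, 7.4) in frame 1 and (9.7, 5.2) in frame 2.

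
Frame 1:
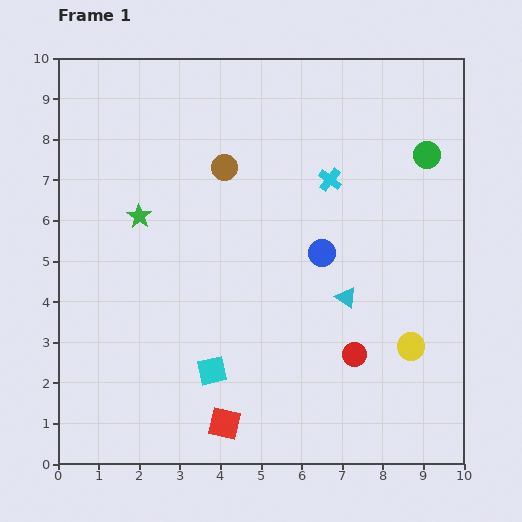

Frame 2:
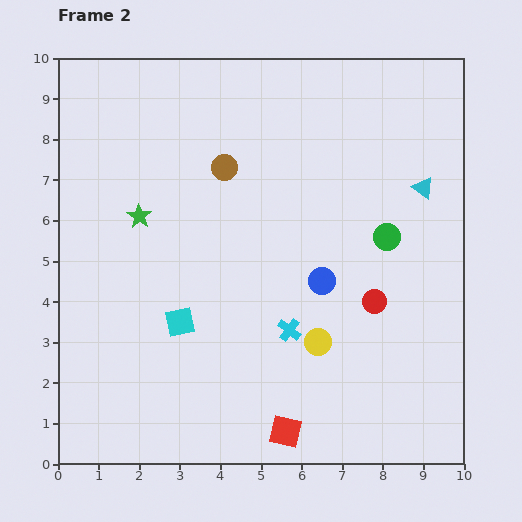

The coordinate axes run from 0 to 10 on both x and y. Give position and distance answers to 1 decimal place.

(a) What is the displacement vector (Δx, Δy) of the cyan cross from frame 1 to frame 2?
(-1.0, -3.7)

The cyan cross was at (6.7, 7.0) in frame 1 and (5.7, 3.3) in frame 2.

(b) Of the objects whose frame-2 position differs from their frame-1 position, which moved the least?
the blue circle

(moved 0.7)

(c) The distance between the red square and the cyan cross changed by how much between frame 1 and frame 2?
-4.0

Distance in frame 1: 6.5. Distance in frame 2: 2.5.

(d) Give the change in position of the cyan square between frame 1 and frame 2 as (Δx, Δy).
(-0.8, 1.2)

The cyan square was at (3.8, 2.3) in frame 1 and (3.0, 3.5) in frame 2.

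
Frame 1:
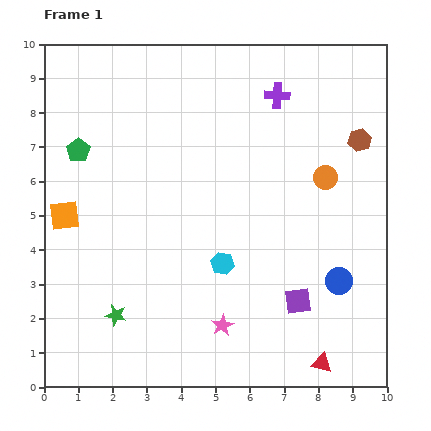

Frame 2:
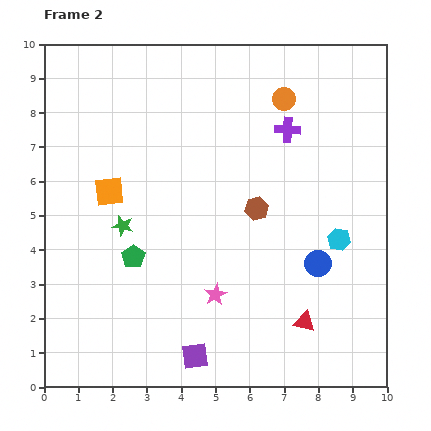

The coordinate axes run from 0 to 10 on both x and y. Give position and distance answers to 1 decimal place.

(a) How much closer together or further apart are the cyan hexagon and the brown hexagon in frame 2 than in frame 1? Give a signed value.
-2.8

Distance in frame 1: 5.4. Distance in frame 2: 2.6.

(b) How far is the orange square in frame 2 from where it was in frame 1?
1.5

The orange square moved from (0.6, 5.0) to (1.9, 5.7), a distance of √(1.3² + 0.7²) ≈ 1.5.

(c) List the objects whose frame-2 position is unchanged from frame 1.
none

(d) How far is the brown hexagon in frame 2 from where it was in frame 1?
3.6

The brown hexagon moved from (9.2, 7.2) to (6.2, 5.2), a distance of √(3.0² + 2.0²) ≈ 3.6.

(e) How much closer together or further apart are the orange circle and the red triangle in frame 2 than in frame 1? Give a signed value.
+1.1

Distance in frame 1: 5.4. Distance in frame 2: 6.5.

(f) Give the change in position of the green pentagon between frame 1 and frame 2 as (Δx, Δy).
(1.6, -3.1)

The green pentagon was at (1.0, 6.9) in frame 1 and (2.6, 3.8) in frame 2.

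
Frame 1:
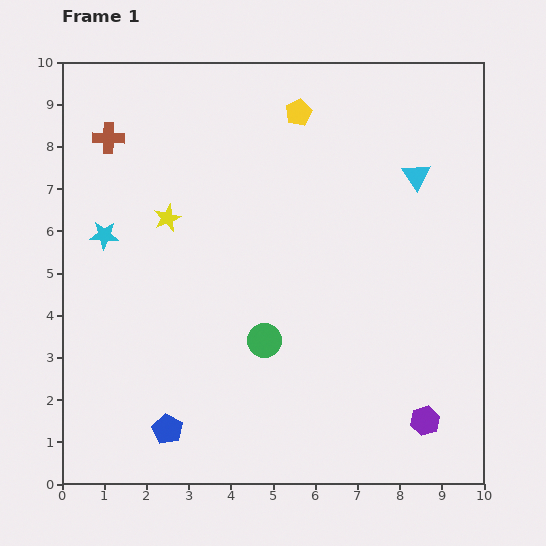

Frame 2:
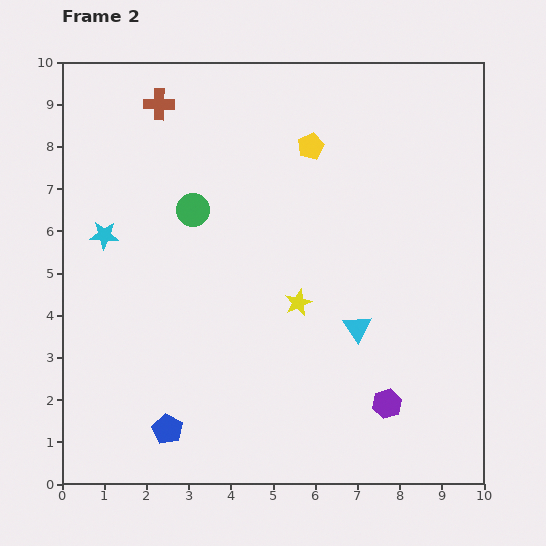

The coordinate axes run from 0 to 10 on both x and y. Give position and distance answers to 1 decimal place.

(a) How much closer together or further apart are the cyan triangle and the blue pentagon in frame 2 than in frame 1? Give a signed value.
-3.3

Distance in frame 1: 8.4. Distance in frame 2: 5.1.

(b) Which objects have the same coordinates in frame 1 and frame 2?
the blue pentagon, the cyan star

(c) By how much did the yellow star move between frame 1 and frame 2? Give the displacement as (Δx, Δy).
(3.1, -2.0)

The yellow star was at (2.5, 6.3) in frame 1 and (5.6, 4.3) in frame 2.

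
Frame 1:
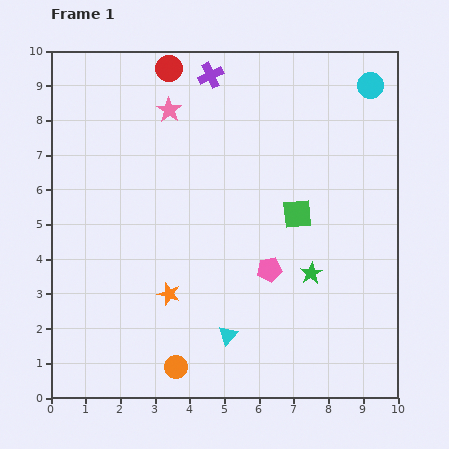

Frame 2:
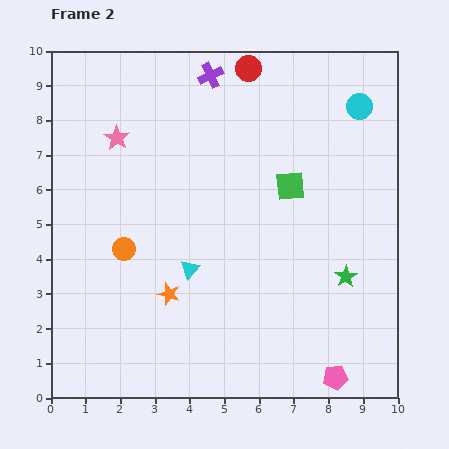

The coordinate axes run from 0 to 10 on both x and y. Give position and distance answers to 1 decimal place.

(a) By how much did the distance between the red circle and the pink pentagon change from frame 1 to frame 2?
+2.7

Distance in frame 1: 6.5. Distance in frame 2: 9.2.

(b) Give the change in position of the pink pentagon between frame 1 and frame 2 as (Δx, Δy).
(1.9, -3.1)

The pink pentagon was at (6.3, 3.7) in frame 1 and (8.2, 0.6) in frame 2.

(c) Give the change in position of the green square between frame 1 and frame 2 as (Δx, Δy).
(-0.2, 0.8)

The green square was at (7.1, 5.3) in frame 1 and (6.9, 6.1) in frame 2.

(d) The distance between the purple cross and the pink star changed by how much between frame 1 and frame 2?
+1.6

Distance in frame 1: 1.6. Distance in frame 2: 3.2.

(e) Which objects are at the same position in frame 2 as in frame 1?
the orange star, the purple cross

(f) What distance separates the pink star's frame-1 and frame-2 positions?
1.7

The pink star moved from (3.4, 8.3) to (1.9, 7.5), a distance of √(1.5² + 0.8²) ≈ 1.7.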